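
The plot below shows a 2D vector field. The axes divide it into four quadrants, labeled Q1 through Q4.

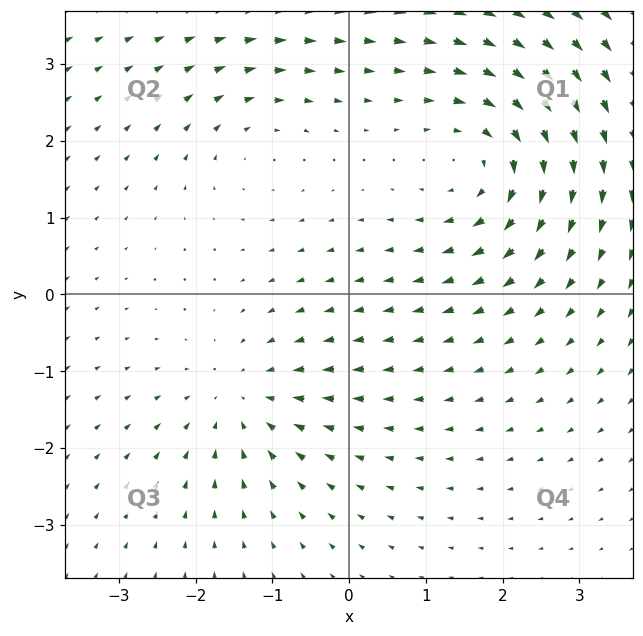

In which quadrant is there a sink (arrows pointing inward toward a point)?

Q3

The sink sits at approximately (-1.4, -1.4), which lies in quadrant Q3. The divergence there is about -3, negative as expected for a sink.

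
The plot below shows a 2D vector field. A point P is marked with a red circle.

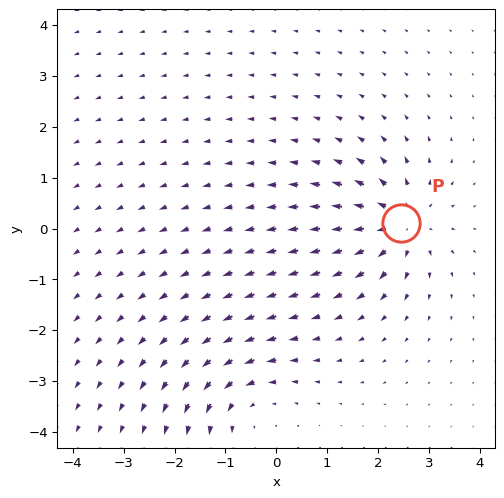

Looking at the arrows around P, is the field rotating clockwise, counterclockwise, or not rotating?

Near P at (2.5, 0.1) the arrows show no circulation. The curl there is ≈0.

not rotating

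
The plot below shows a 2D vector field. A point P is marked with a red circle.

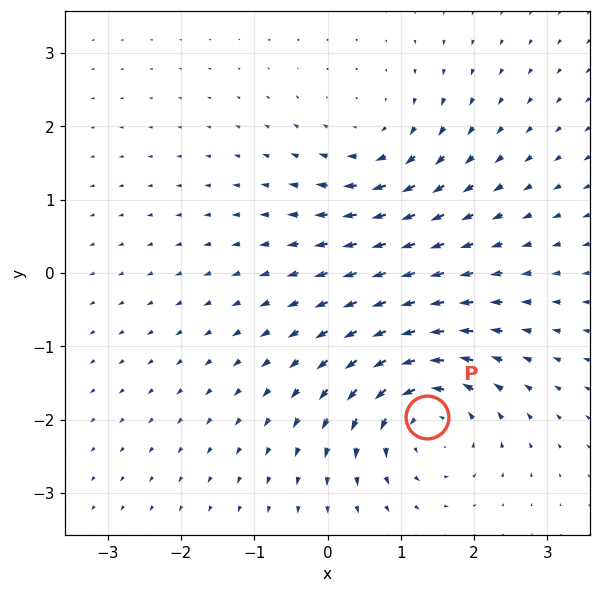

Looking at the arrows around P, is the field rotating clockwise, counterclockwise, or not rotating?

counterclockwise

Near P at (1.4, -2.0) the arrows circulate counterclockwise. The curl (z-component) there is about +6; positive curl means counterclockwise rotation.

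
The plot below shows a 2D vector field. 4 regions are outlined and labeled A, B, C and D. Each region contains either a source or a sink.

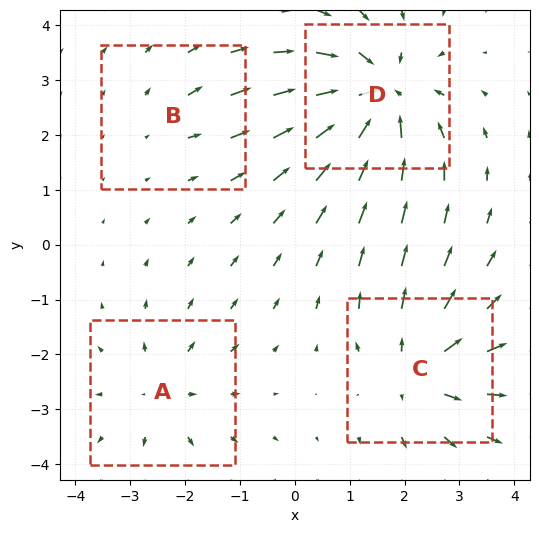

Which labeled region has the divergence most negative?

Divergence at each region's feature centre — A: about +4, B: about +2, C: about +5, D: about -7. Region D is most negative.

D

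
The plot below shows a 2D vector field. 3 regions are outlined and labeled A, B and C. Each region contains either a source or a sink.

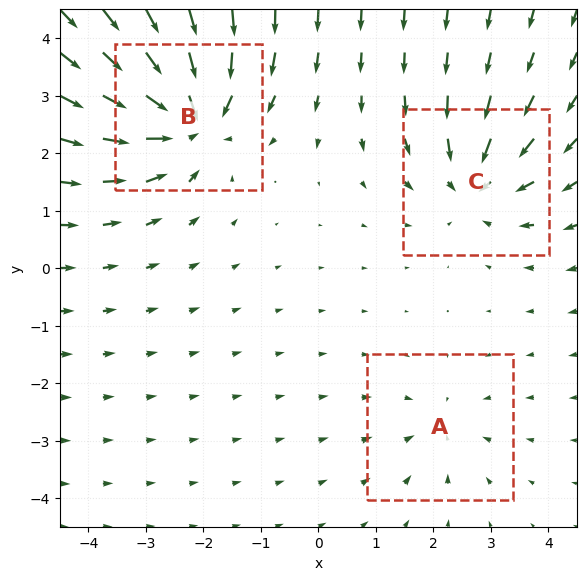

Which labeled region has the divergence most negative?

Divergence at each region's feature centre — A: about -2, B: about -6, C: about -4. Region B is most negative.

B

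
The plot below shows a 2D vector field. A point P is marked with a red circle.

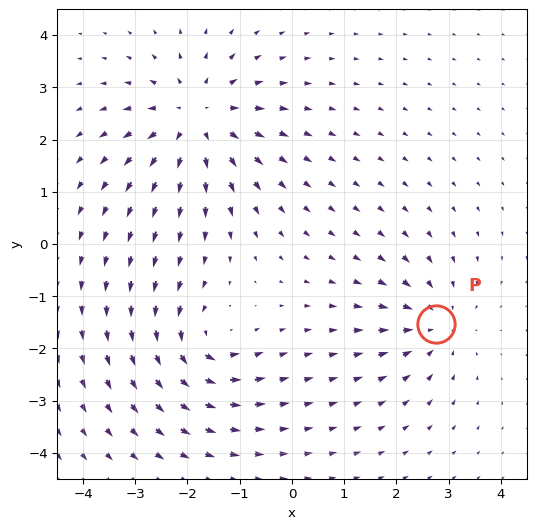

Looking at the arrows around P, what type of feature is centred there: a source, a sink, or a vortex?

sink

At P (2.8, -1.5) the arrows converge inward. Divergence about -3, curl ≈0 — negative divergence with near-zero curl is a sink.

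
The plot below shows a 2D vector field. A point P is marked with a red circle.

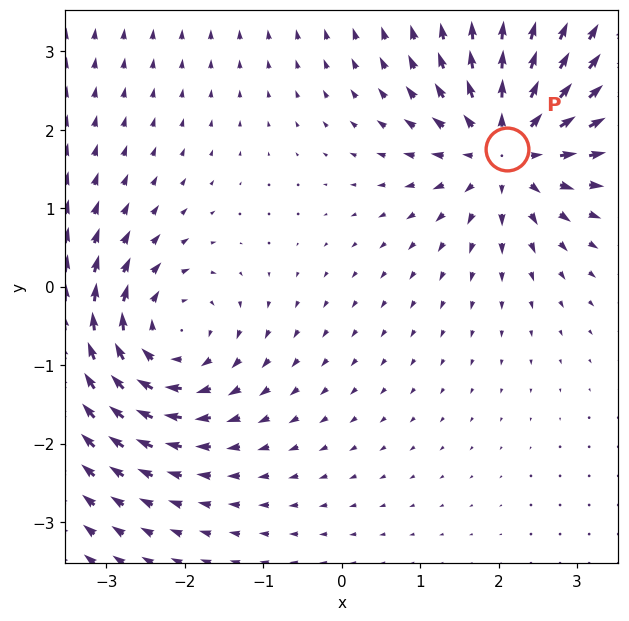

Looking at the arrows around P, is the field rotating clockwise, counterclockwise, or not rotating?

Near P at (2.1, 1.8) the arrows show no circulation. The curl there is ≈0.

not rotating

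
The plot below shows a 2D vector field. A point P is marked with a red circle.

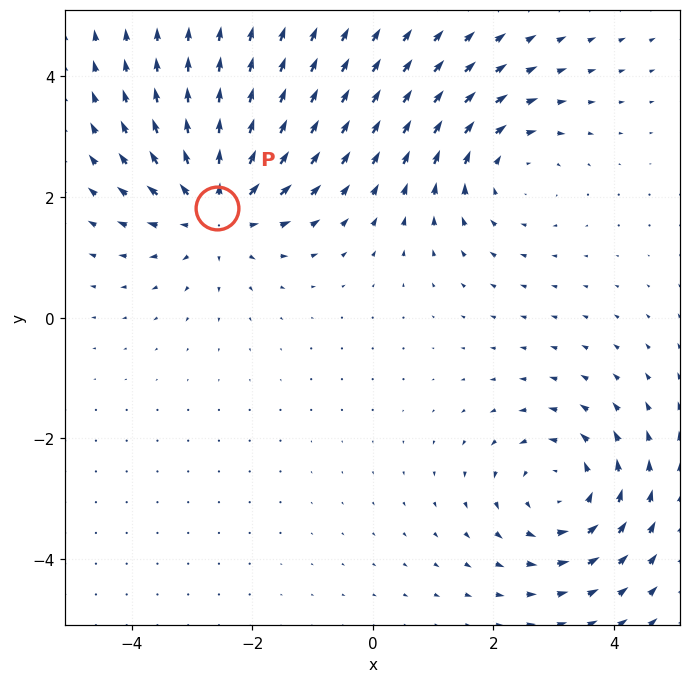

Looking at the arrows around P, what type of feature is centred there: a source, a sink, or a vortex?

source

At P (-2.6, 1.8) the arrows spread outward. Divergence about +4, curl ≈0 — positive divergence with near-zero curl is a source.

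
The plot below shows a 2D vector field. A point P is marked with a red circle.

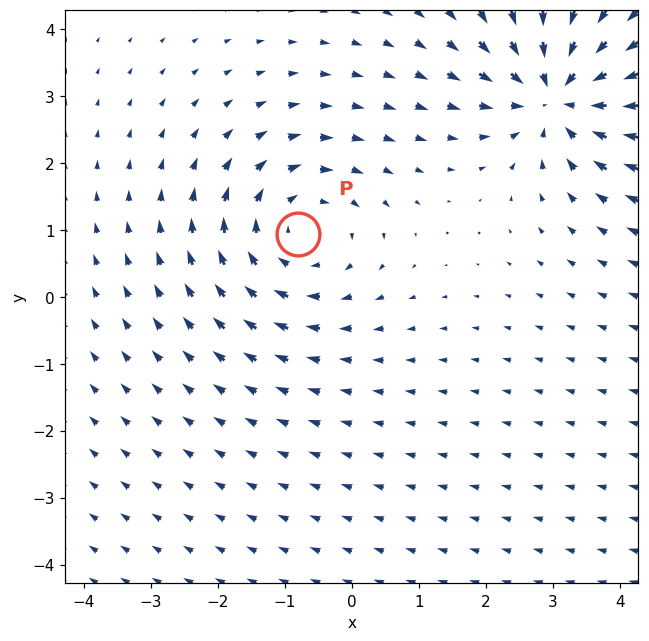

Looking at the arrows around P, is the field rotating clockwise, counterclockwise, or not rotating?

clockwise

Near P at (-0.8, 0.9) the arrows circulate clockwise. The curl (z-component) there is about -3; negative curl means clockwise rotation.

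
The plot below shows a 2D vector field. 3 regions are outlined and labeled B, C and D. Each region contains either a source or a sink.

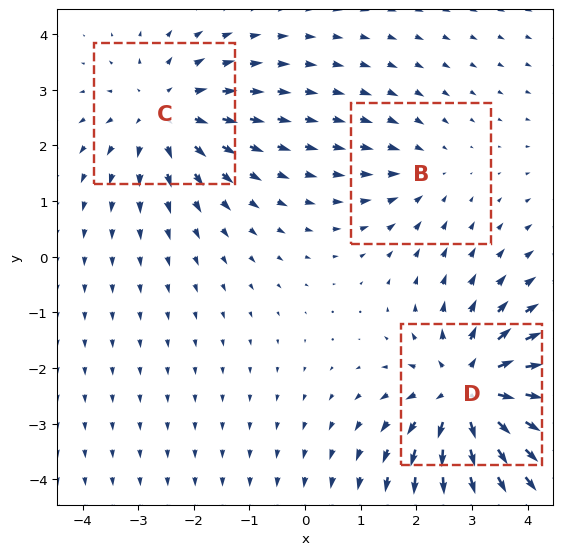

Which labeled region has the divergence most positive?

Divergence at each region's feature centre — B: about -2, C: about +3, D: about +5. Region D is most positive.

D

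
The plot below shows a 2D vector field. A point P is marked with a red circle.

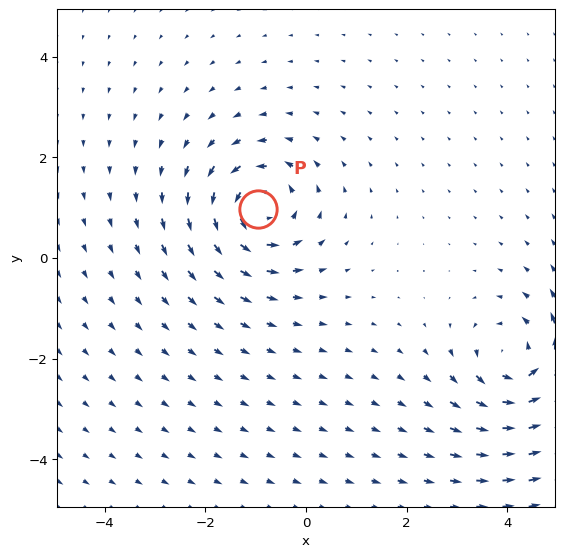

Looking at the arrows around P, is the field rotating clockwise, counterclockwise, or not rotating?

Near P at (-1.0, 1.0) the arrows circulate counterclockwise. The curl (z-component) there is about +4; positive curl means counterclockwise rotation.

counterclockwise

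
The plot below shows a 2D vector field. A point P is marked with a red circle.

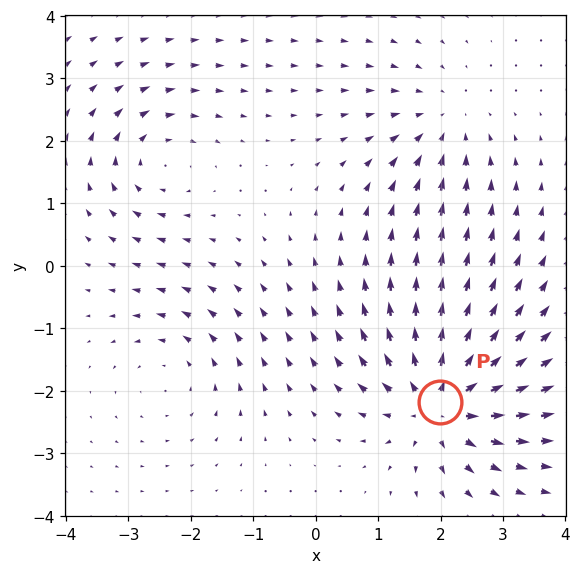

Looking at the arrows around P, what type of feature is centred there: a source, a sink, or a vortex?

source

At P (2.0, -2.2) the arrows spread outward. Divergence about +6, curl ≈0 — positive divergence with near-zero curl is a source.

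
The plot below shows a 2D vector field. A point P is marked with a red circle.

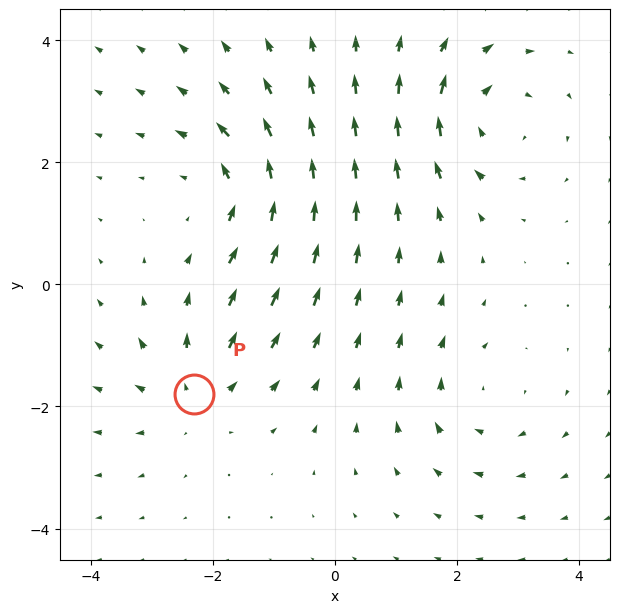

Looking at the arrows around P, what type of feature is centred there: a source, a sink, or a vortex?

source

At P (-2.3, -1.8) the arrows spread outward. Divergence about +4, curl ≈0 — positive divergence with near-zero curl is a source.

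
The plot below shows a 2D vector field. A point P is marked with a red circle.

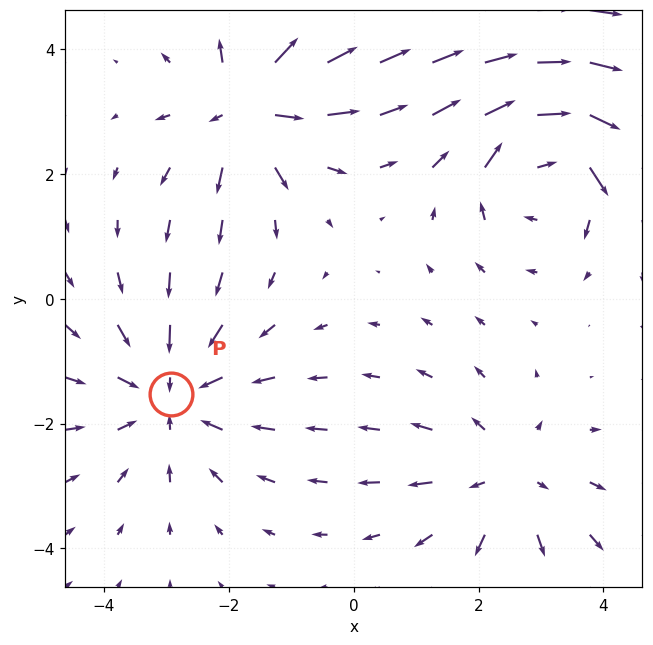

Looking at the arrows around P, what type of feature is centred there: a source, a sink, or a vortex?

At P (-2.9, -1.5) the arrows converge inward. Divergence about -3, curl ≈0 — negative divergence with near-zero curl is a sink.

sink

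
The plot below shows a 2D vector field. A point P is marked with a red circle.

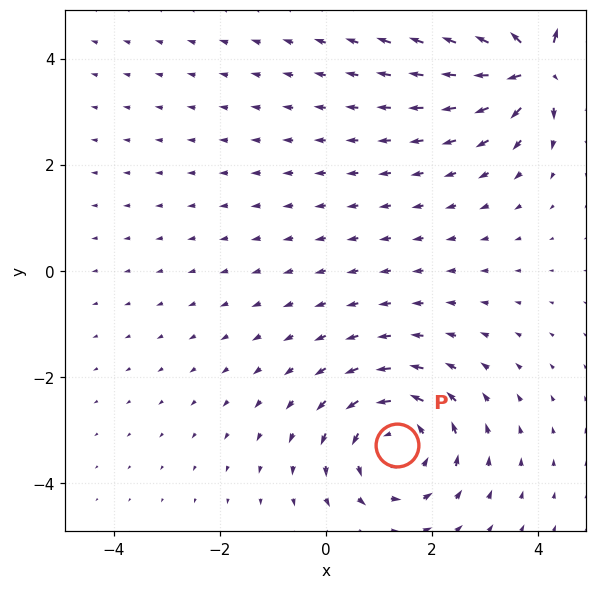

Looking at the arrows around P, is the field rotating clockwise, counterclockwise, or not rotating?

Near P at (1.3, -3.3) the arrows circulate counterclockwise. The curl (z-component) there is about +3; positive curl means counterclockwise rotation.

counterclockwise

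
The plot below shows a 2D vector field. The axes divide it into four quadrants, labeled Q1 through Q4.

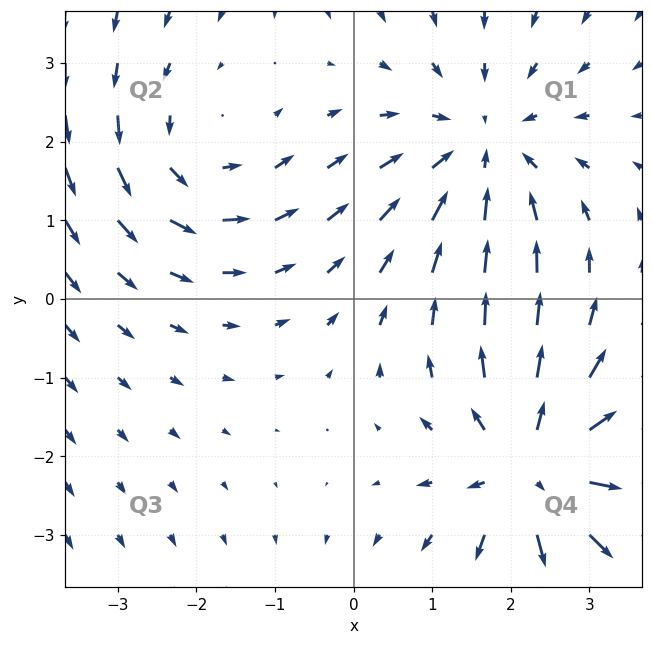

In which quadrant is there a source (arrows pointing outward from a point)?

Q4

The source sits at approximately (2.3, -2.2), which lies in quadrant Q4. The divergence there is about +5, positive as expected for a source.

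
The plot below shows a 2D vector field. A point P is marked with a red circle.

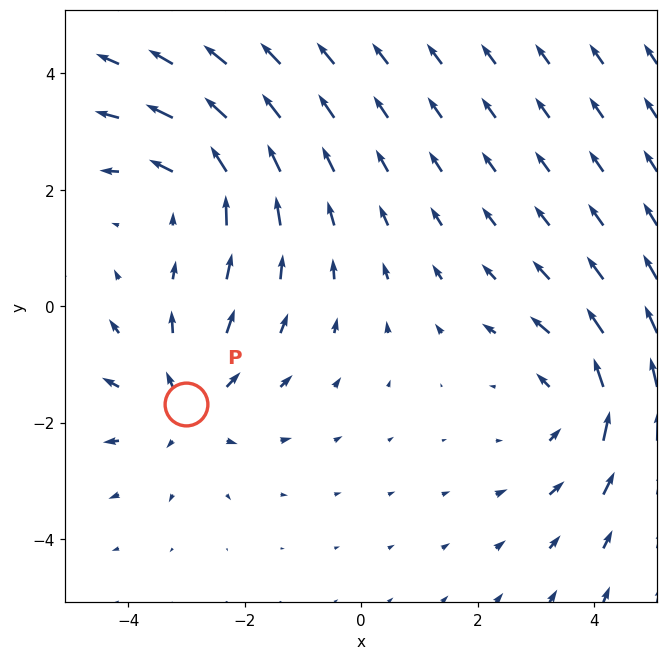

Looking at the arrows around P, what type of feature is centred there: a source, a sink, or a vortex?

source

At P (-3.0, -1.7) the arrows spread outward. Divergence about +2, curl ≈0 — positive divergence with near-zero curl is a source.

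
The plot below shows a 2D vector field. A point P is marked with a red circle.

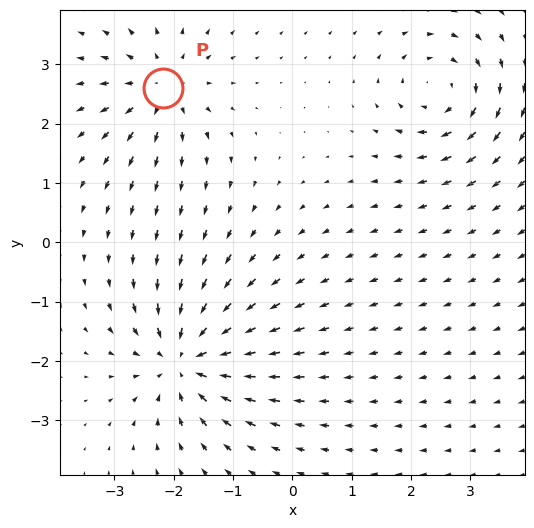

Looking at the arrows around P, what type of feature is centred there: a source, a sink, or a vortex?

At P (-2.2, 2.6) the arrows spread outward. Divergence about +5, curl ≈0 — positive divergence with near-zero curl is a source.

source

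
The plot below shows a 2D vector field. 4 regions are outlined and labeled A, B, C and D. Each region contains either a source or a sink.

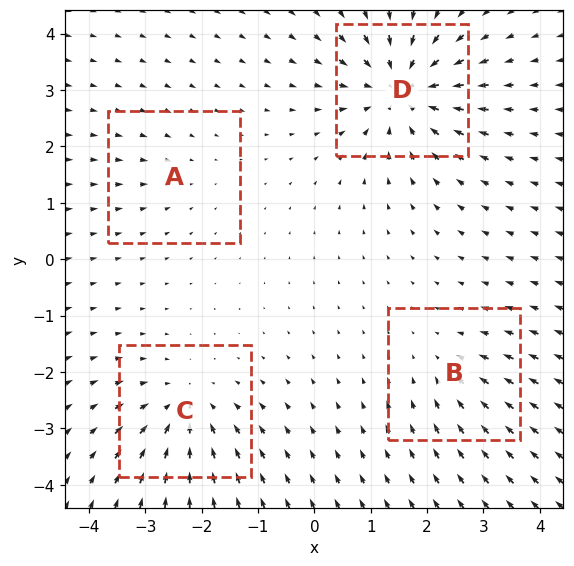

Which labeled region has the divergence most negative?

Divergence at each region's feature centre — A: about -2, B: about -3, C: about -5, D: about -7. Region D is most negative.

D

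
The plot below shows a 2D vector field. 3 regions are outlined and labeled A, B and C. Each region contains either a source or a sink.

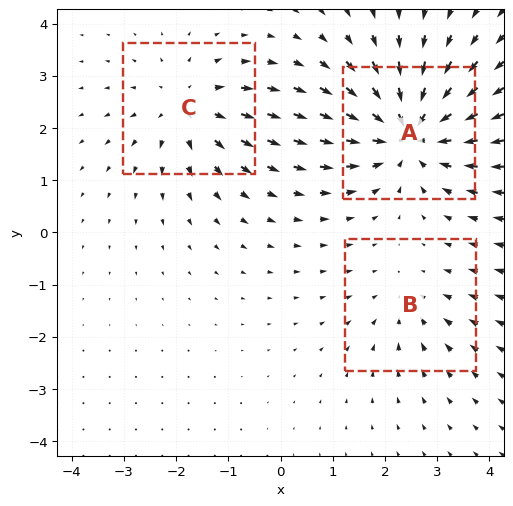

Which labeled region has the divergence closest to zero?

Divergence at each region's feature centre — A: about -5, B: about -2, C: about +3. Region B is closest to zero.

B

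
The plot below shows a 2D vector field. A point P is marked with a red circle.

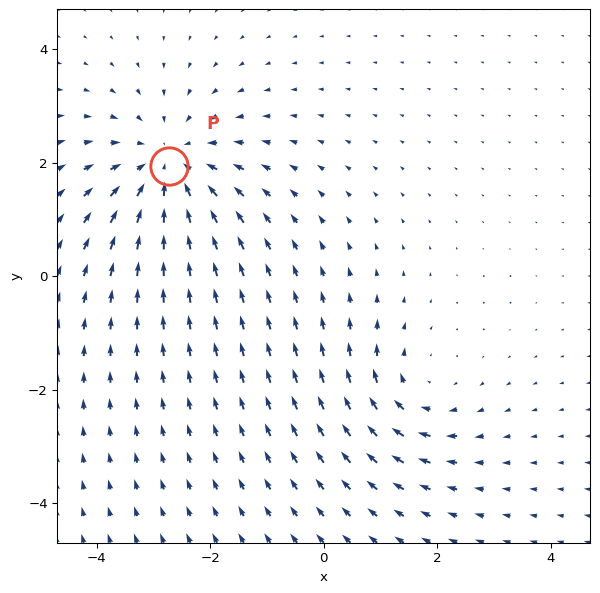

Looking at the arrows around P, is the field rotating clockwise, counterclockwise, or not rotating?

Near P at (-2.7, 1.9) the arrows show no circulation. The curl there is ≈0.

not rotating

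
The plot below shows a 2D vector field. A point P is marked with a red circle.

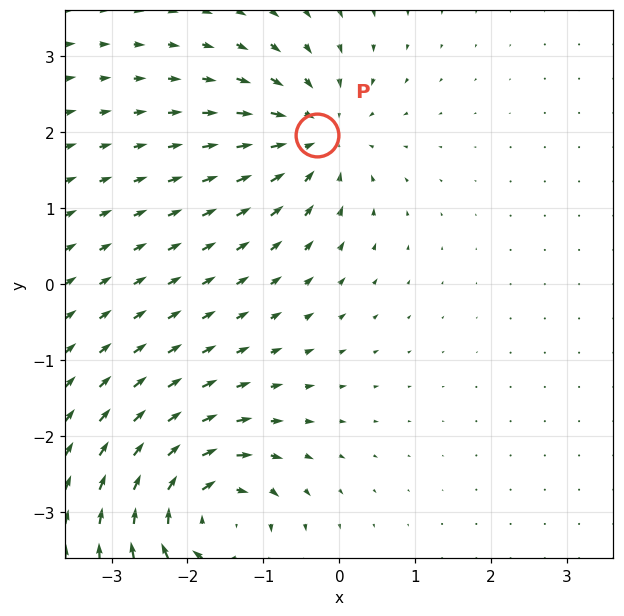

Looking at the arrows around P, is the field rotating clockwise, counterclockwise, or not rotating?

Near P at (-0.3, 2.0) the arrows show no circulation. The curl there is ≈0.

not rotating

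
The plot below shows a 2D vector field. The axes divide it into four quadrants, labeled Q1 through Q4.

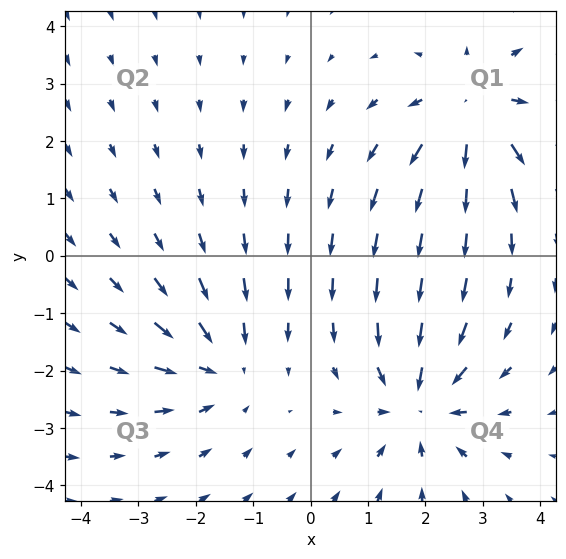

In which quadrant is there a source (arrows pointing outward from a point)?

Q1

The source sits at approximately (2.9, 2.5), which lies in quadrant Q1. The divergence there is about +4, positive as expected for a source.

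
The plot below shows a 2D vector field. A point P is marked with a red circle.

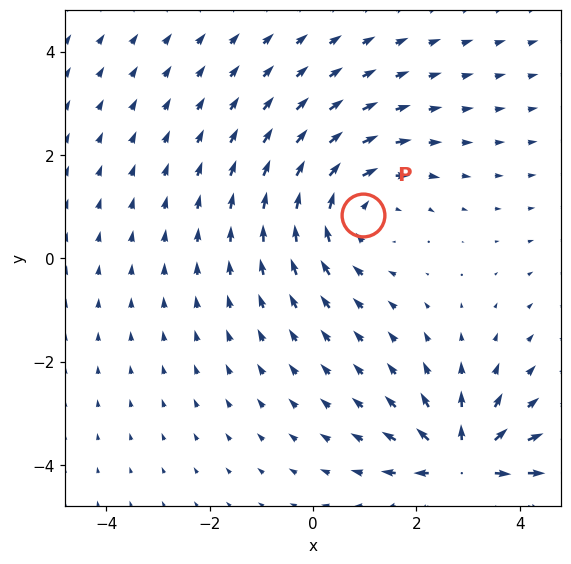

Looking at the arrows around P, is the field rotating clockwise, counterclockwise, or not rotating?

Near P at (1.0, 0.8) the arrows circulate clockwise. The curl (z-component) there is about -3; negative curl means clockwise rotation.

clockwise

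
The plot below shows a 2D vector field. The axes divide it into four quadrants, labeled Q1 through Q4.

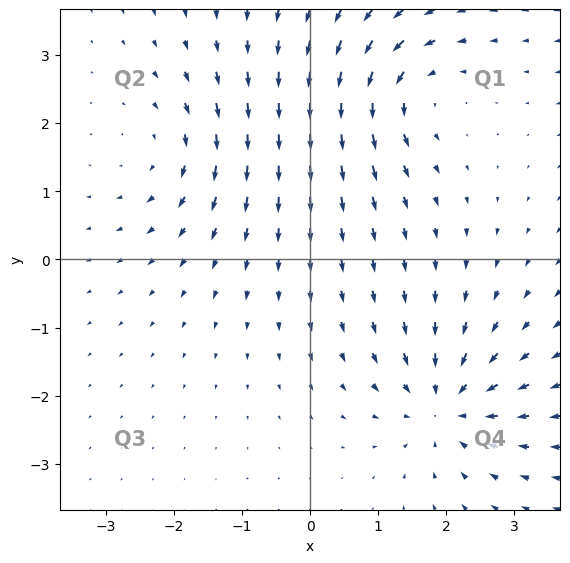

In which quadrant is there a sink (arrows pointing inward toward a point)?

The sink sits at approximately (2.0, -2.1), which lies in quadrant Q4. The divergence there is about -6, negative as expected for a sink.

Q4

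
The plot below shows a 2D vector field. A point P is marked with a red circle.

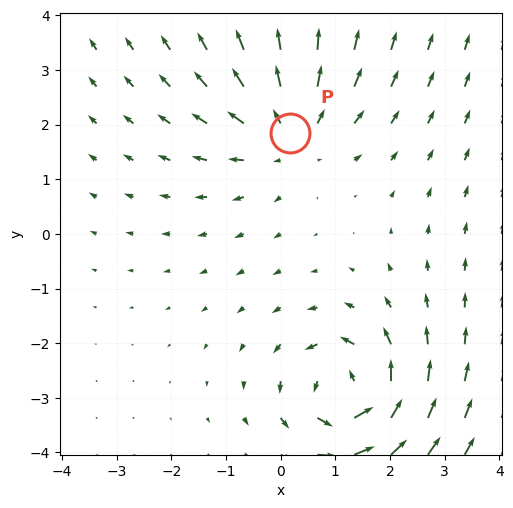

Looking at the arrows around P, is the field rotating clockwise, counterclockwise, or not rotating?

Near P at (0.2, 1.8) the arrows show no circulation. The curl there is ≈0.

not rotating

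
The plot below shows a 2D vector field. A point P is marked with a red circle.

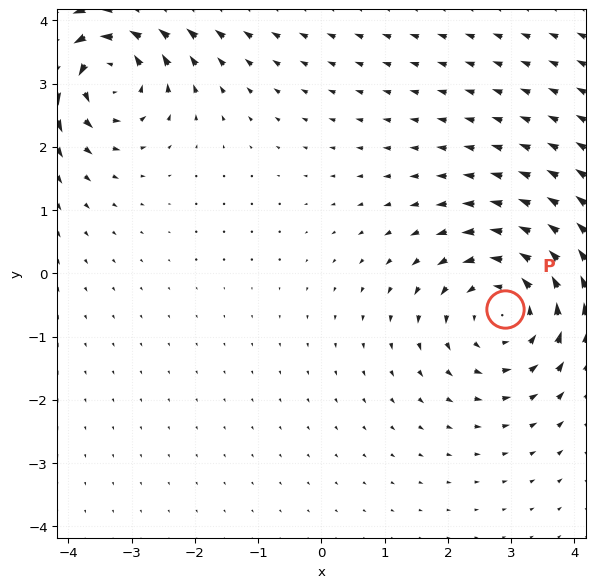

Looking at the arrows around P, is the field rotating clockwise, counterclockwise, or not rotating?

counterclockwise

Near P at (2.9, -0.6) the arrows circulate counterclockwise. The curl (z-component) there is about +3; positive curl means counterclockwise rotation.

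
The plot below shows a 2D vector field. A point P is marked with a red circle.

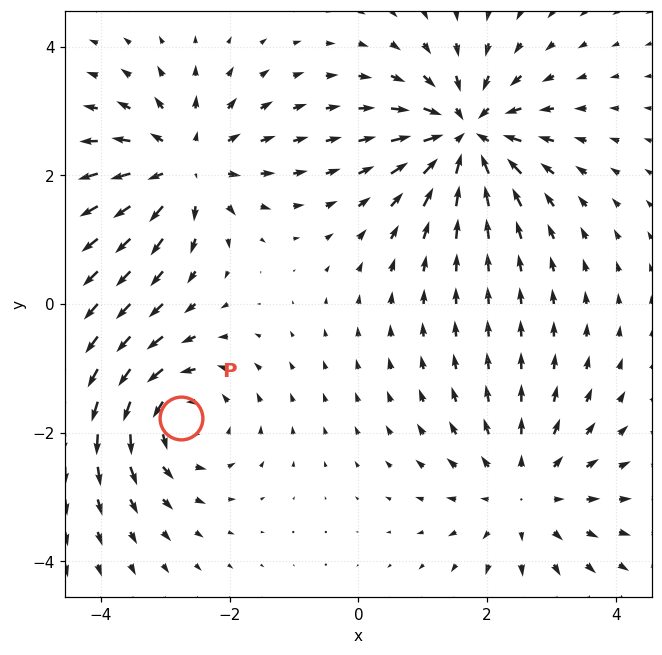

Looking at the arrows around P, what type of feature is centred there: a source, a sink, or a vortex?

At P (-2.8, -1.8) the arrows circulate counterclockwise. Divergence ≈0, curl about +4 — near-zero divergence with nonzero curl is a vortex.

vortex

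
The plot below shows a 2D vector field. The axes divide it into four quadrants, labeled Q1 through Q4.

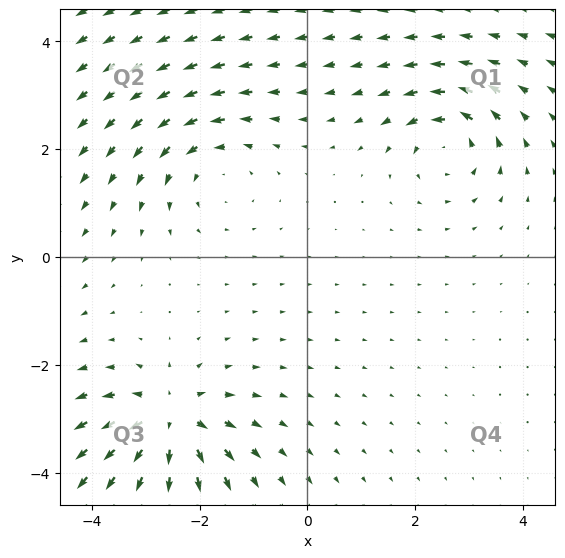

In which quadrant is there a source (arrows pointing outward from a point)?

Q3

The source sits at approximately (-2.6, -3.0), which lies in quadrant Q3. The divergence there is about +5, positive as expected for a source.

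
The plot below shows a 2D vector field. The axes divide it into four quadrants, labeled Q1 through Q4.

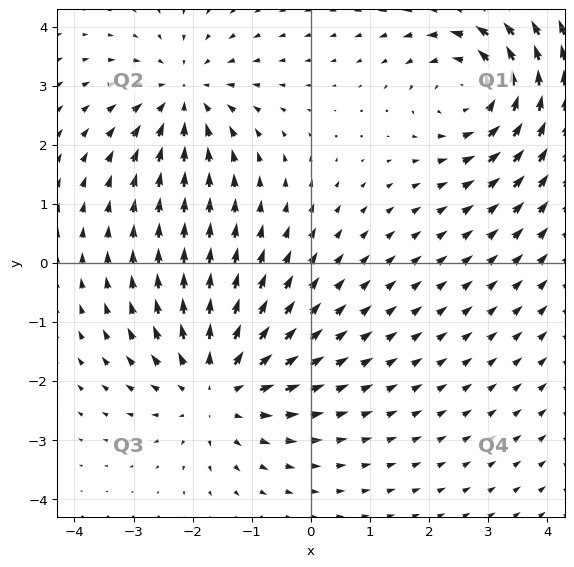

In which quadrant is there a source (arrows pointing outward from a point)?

Q3

The source sits at approximately (-1.6, -2.1), which lies in quadrant Q3. The divergence there is about +4, positive as expected for a source.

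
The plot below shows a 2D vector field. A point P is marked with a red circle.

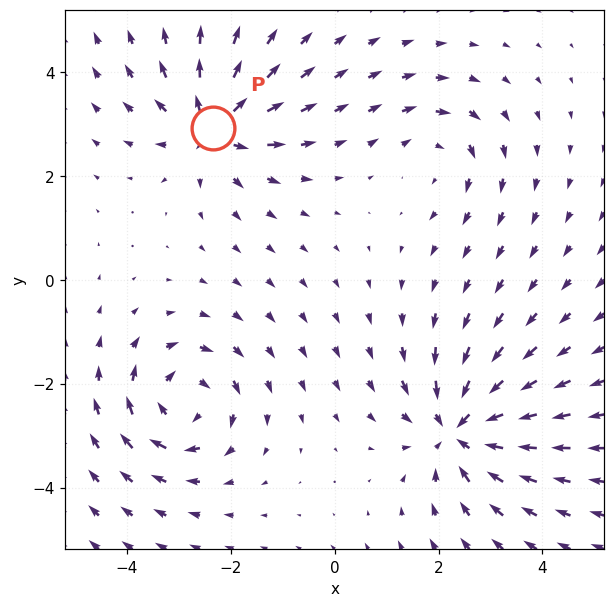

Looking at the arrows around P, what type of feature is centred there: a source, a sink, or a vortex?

At P (-2.3, 2.9) the arrows spread outward. Divergence about +5, curl ≈0 — positive divergence with near-zero curl is a source.

source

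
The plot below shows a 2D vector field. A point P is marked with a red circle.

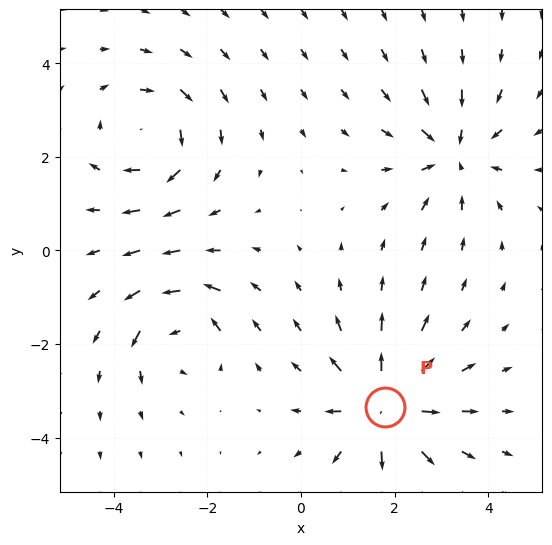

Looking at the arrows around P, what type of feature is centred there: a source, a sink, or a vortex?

At P (1.8, -3.3) the arrows spread outward. Divergence about +7, curl ≈0 — positive divergence with near-zero curl is a source.

source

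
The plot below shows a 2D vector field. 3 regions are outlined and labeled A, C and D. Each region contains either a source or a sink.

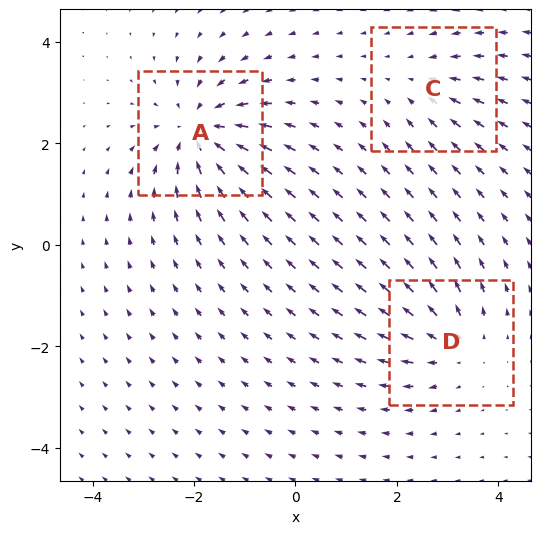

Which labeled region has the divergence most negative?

Divergence at each region's feature centre — A: about -5, C: about -2, D: about +3. Region A is most negative.

A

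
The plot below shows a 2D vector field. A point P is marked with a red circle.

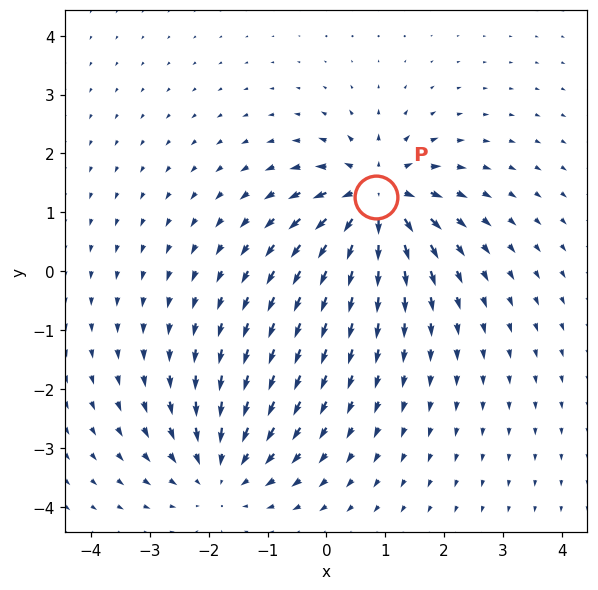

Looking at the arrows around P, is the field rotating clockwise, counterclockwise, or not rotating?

not rotating

Near P at (0.9, 1.3) the arrows show no circulation. The curl there is ≈0.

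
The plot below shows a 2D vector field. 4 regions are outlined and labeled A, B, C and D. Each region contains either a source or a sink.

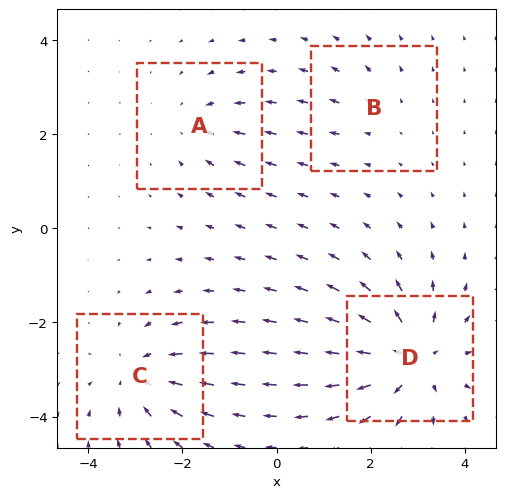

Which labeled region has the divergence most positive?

D

Divergence at each region's feature centre — A: about -3, B: about +2, C: about -5, D: about +7. Region D is most positive.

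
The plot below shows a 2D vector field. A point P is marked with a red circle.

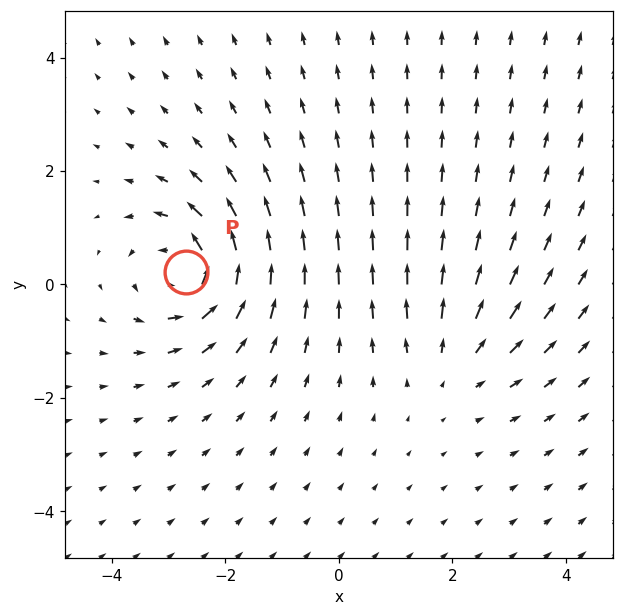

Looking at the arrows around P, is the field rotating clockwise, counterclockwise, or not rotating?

counterclockwise

Near P at (-2.7, 0.2) the arrows circulate counterclockwise. The curl (z-component) there is about +5; positive curl means counterclockwise rotation.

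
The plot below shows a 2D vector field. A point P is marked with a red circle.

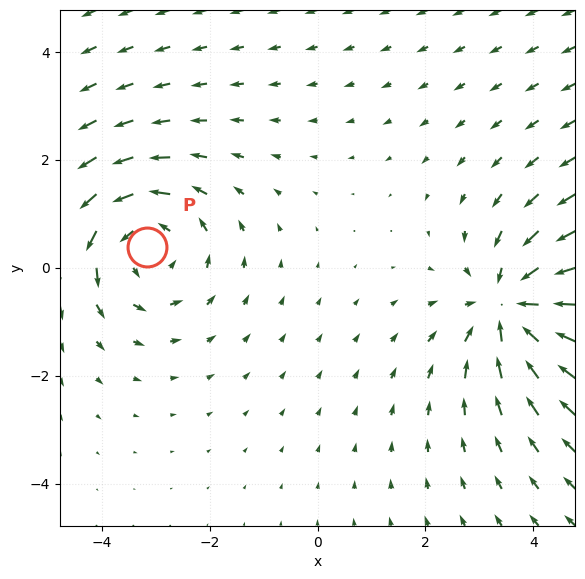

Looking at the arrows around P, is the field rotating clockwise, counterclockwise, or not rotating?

Near P at (-3.2, 0.4) the arrows circulate counterclockwise. The curl (z-component) there is about +3; positive curl means counterclockwise rotation.

counterclockwise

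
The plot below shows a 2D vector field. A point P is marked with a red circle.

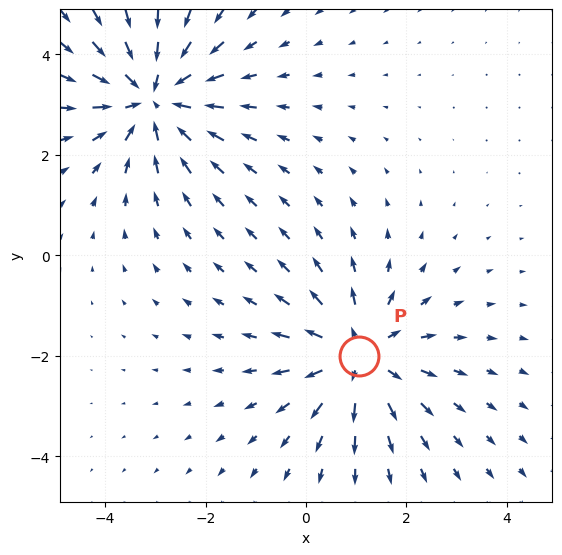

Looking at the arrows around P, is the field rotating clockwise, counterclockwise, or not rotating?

Near P at (1.0, -2.0) the arrows show no circulation. The curl there is ≈0.

not rotating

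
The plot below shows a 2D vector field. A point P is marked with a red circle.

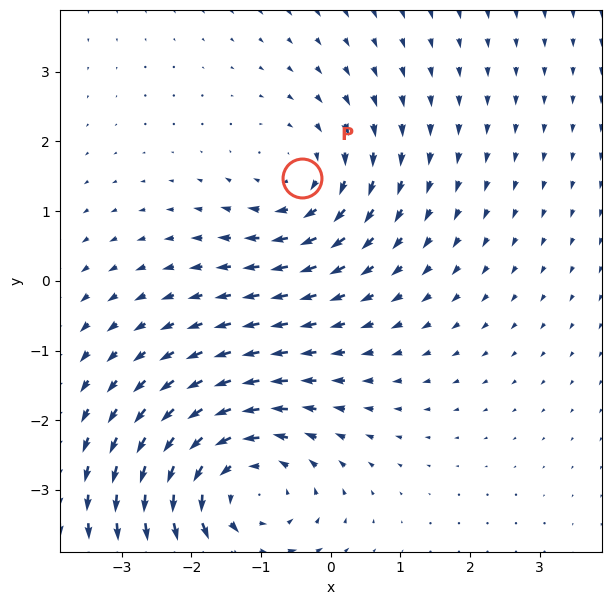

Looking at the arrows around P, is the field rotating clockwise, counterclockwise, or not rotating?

clockwise

Near P at (-0.4, 1.5) the arrows circulate clockwise. The curl (z-component) there is about -3; negative curl means clockwise rotation.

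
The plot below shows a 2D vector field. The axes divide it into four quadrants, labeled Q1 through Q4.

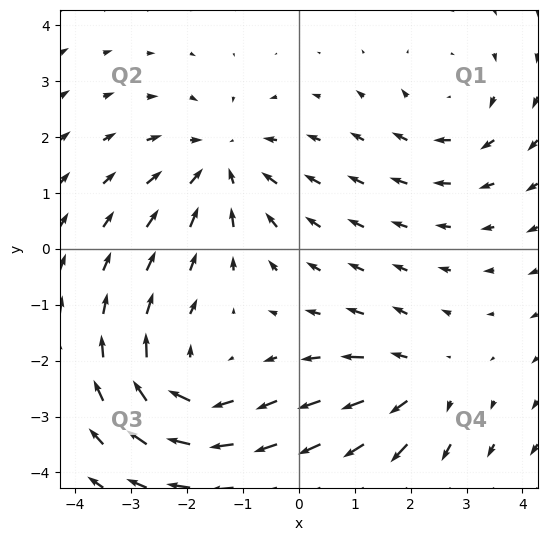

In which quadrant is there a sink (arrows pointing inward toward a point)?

Q2

The sink sits at approximately (-1.4, 1.5), which lies in quadrant Q2. The divergence there is about -4, negative as expected for a sink.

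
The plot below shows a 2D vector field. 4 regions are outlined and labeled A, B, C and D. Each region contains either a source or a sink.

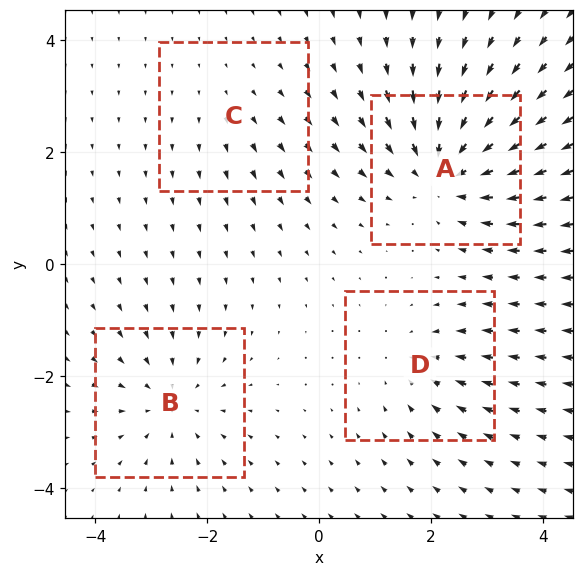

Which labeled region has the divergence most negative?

Divergence at each region's feature centre — A: about -6, B: about -4, C: about +2, D: about -3. Region A is most negative.

A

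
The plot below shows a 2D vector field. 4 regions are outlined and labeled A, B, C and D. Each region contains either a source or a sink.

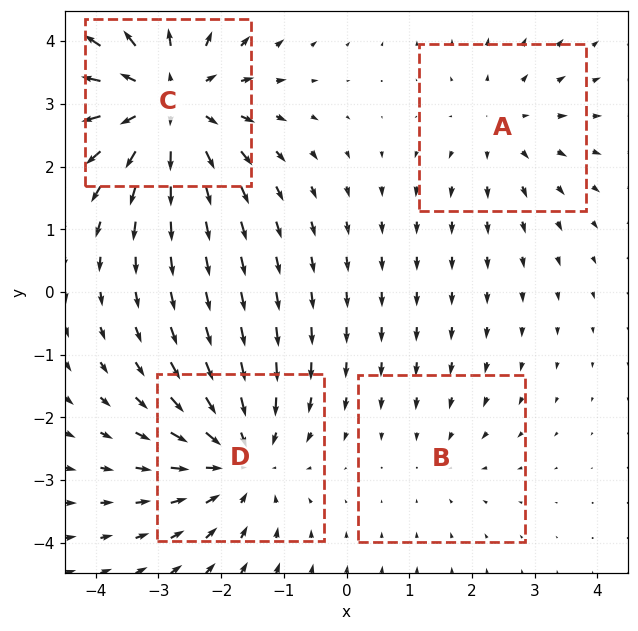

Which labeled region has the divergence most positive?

Divergence at each region's feature centre — A: about +3, B: about -2, C: about +6, D: about -4. Region C is most positive.

C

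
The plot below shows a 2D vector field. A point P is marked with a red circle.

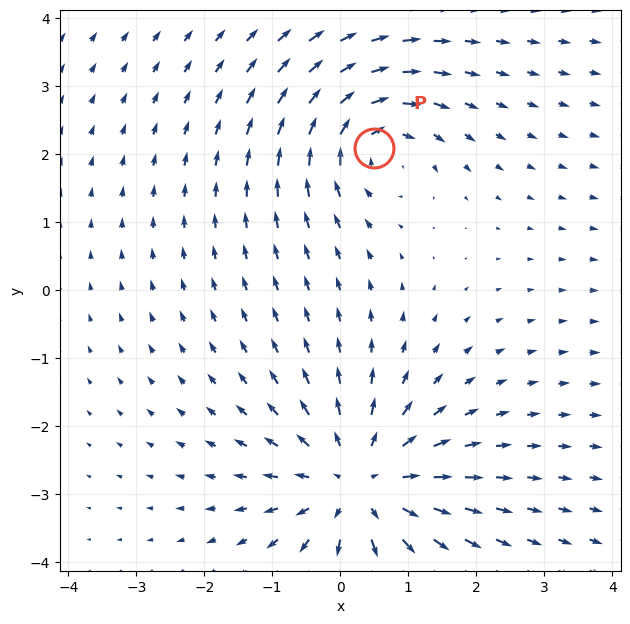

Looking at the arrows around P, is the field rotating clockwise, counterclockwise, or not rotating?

clockwise

Near P at (0.5, 2.1) the arrows circulate clockwise. The curl (z-component) there is about -4; negative curl means clockwise rotation.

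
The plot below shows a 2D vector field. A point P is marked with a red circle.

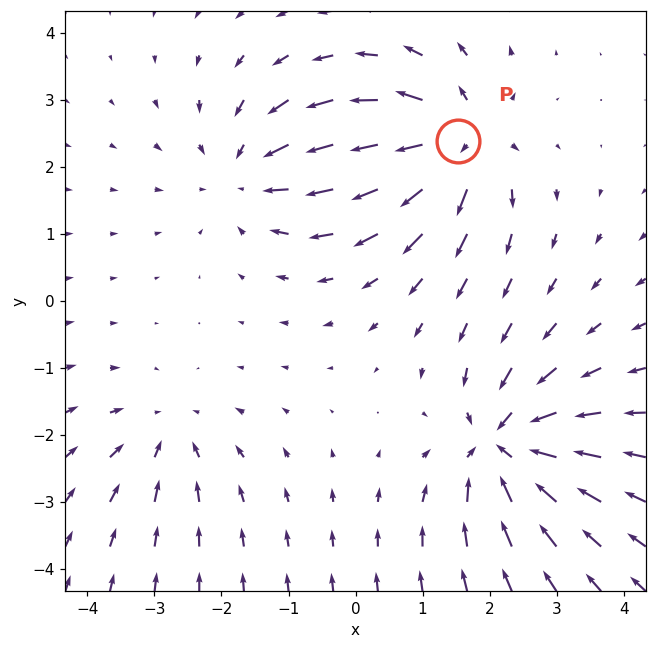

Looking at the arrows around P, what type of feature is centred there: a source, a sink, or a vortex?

At P (1.5, 2.4) the arrows spread outward. Divergence about +6, curl ≈0 — positive divergence with near-zero curl is a source.

source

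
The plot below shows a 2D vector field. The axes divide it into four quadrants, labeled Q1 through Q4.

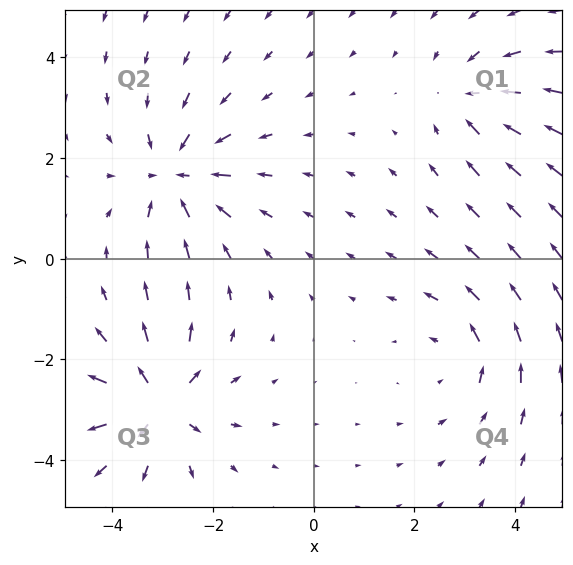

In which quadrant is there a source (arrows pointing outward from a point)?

The source sits at approximately (-3.1, -2.9), which lies in quadrant Q3. The divergence there is about +6, positive as expected for a source.

Q3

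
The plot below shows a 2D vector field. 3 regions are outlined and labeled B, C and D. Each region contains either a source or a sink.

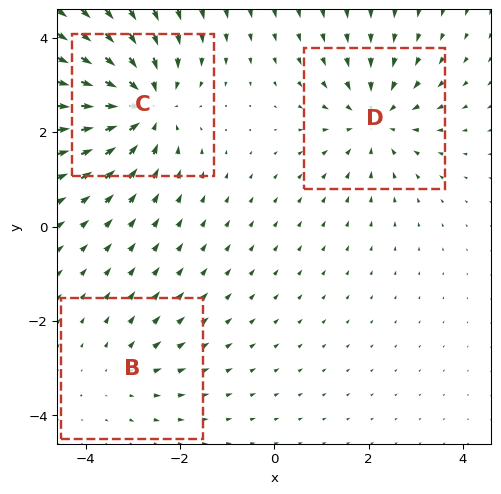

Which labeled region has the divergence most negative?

C

Divergence at each region's feature centre — B: about +2, C: about -4, D: about -3. Region C is most negative.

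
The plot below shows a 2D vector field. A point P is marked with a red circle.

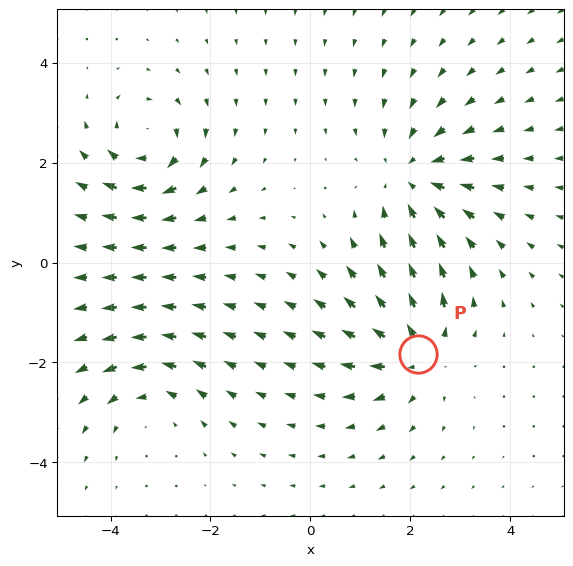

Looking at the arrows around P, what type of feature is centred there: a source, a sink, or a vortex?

source

At P (2.1, -1.8) the arrows spread outward. Divergence about +5, curl ≈0 — positive divergence with near-zero curl is a source.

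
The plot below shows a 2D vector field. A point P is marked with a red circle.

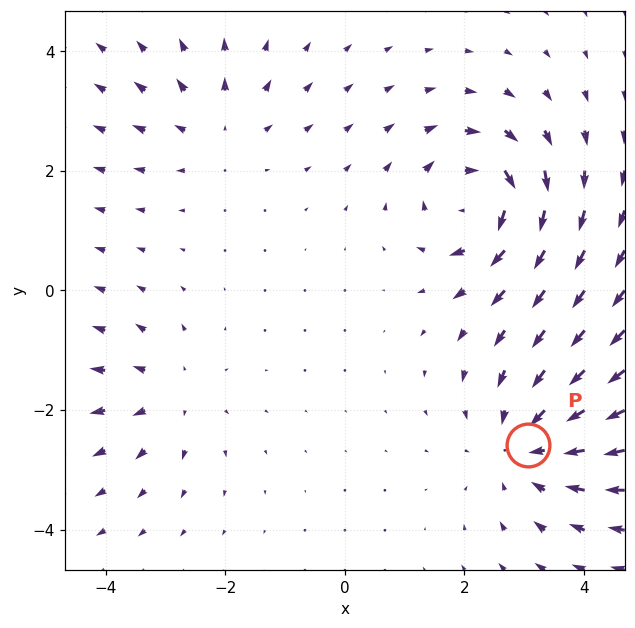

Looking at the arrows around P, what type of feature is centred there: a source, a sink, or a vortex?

sink

At P (3.1, -2.6) the arrows converge inward. Divergence about -4, curl ≈0 — negative divergence with near-zero curl is a sink.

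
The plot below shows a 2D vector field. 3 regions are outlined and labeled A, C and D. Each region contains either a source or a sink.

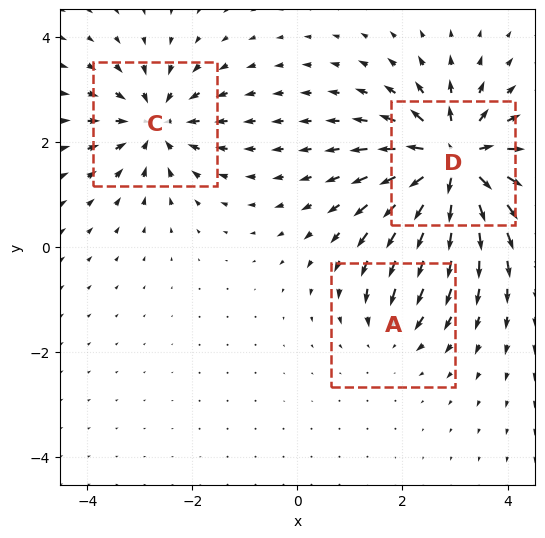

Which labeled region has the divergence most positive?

Divergence at each region's feature centre — A: about -2, C: about -4, D: about +6. Region D is most positive.

D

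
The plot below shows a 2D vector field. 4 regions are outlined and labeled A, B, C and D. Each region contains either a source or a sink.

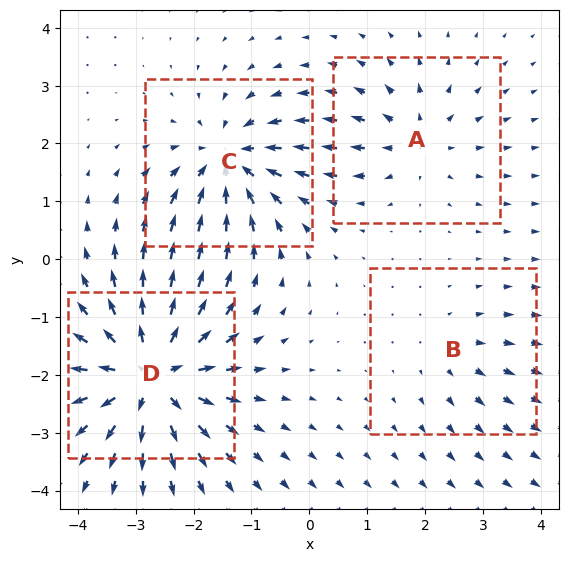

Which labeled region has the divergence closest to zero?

B

Divergence at each region's feature centre — A: about +4, B: about +2, C: about -6, D: about +8. Region B is closest to zero.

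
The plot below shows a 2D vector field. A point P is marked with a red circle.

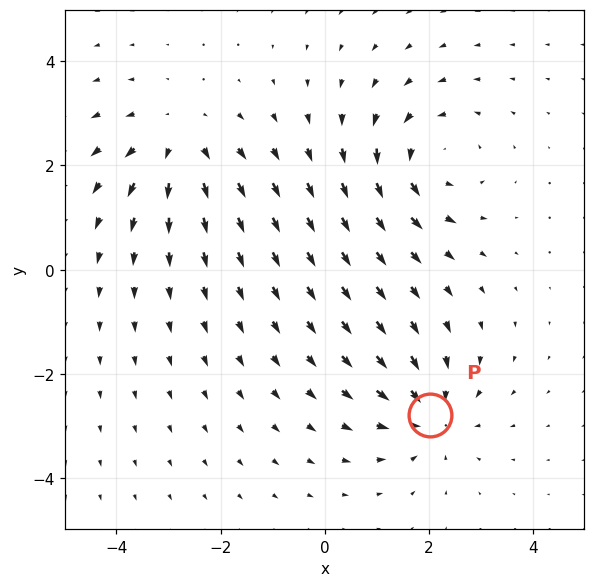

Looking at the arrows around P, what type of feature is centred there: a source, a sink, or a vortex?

At P (2.0, -2.8) the arrows converge inward. Divergence about -5, curl ≈0 — negative divergence with near-zero curl is a sink.

sink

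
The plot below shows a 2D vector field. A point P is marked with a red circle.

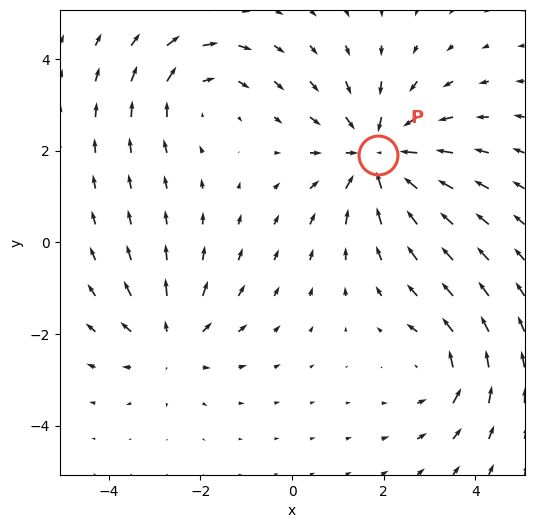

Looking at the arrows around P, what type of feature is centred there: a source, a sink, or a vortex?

At P (1.9, 1.9) the arrows converge inward. Divergence about -4, curl ≈0 — negative divergence with near-zero curl is a sink.

sink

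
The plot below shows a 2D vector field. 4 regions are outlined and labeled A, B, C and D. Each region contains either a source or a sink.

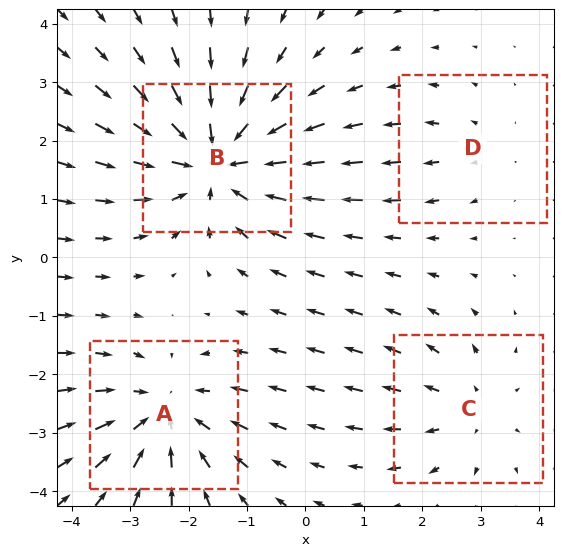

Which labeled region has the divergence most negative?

B

Divergence at each region's feature centre — A: about -4, B: about -6, C: about +3, D: about +2. Region B is most negative.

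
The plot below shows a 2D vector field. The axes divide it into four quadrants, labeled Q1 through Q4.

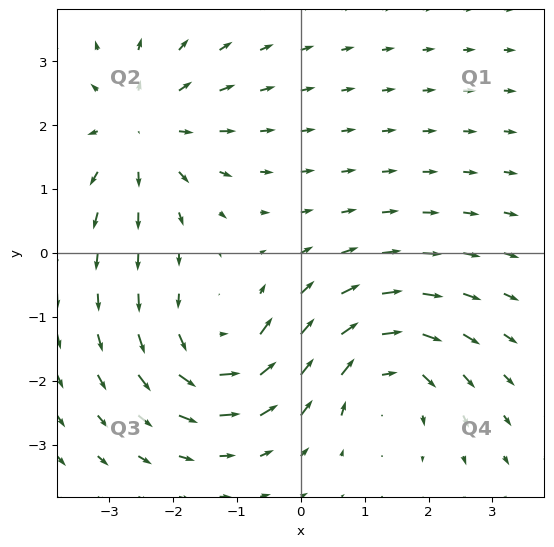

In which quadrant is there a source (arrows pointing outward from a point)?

The source sits at approximately (-2.5, 1.9), which lies in quadrant Q2. The divergence there is about +3, positive as expected for a source.

Q2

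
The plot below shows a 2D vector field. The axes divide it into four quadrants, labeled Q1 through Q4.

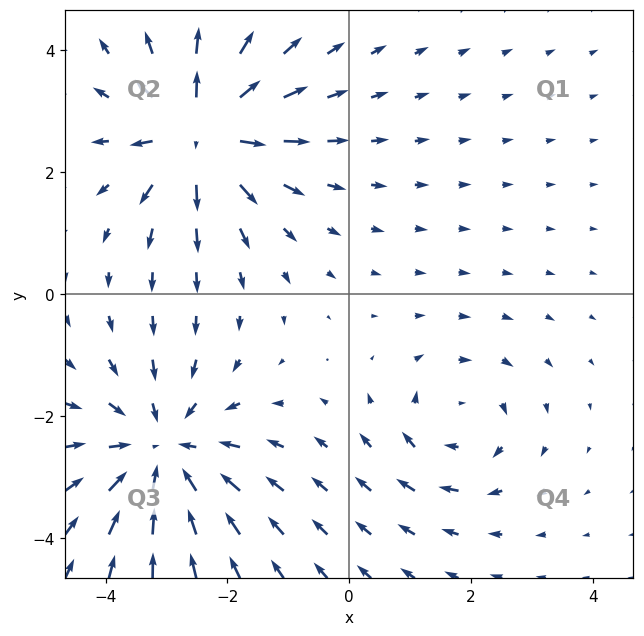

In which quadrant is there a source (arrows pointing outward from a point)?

Q2

The source sits at approximately (-2.4, 2.7), which lies in quadrant Q2. The divergence there is about +6, positive as expected for a source.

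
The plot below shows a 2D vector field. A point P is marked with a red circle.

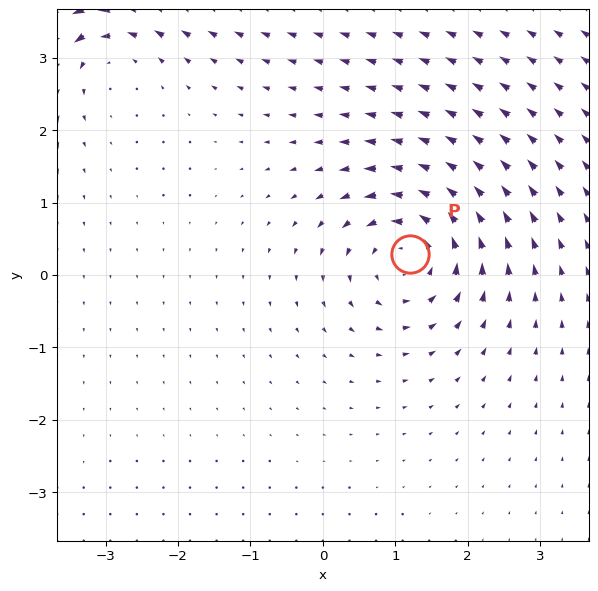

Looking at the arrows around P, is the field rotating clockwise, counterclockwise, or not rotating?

counterclockwise

Near P at (1.2, 0.3) the arrows circulate counterclockwise. The curl (z-component) there is about +6; positive curl means counterclockwise rotation.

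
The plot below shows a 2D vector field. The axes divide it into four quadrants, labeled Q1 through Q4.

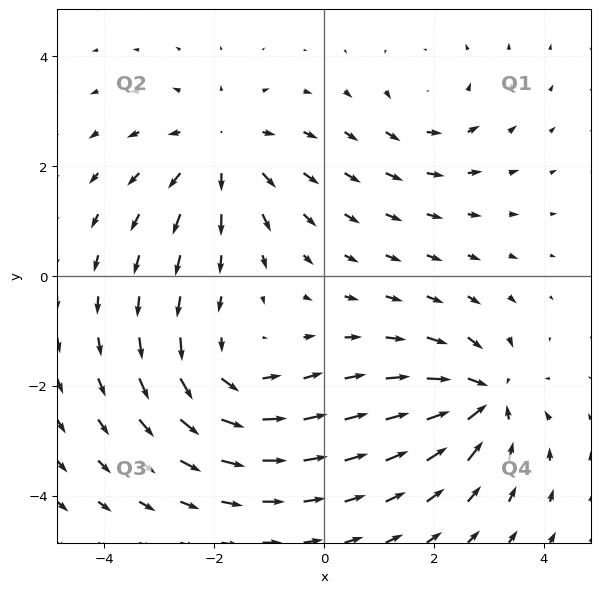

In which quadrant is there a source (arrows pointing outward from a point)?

The source sits at approximately (-1.9, 2.3), which lies in quadrant Q2. The divergence there is about +4, positive as expected for a source.

Q2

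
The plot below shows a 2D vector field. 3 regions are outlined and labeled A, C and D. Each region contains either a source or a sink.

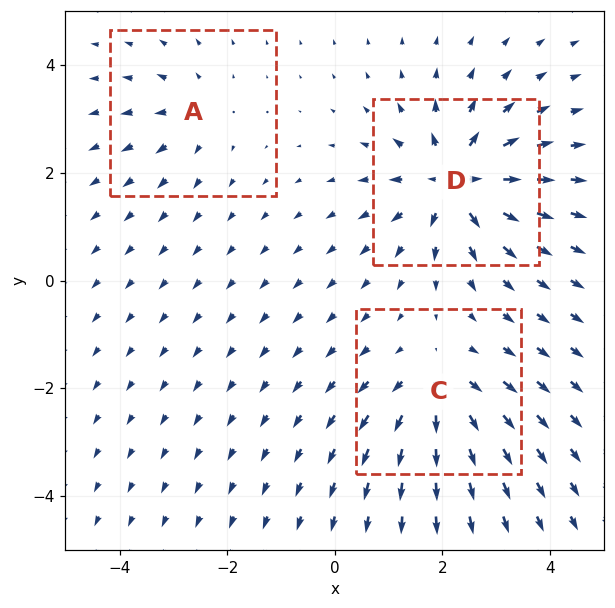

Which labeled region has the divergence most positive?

D

Divergence at each region's feature centre — A: about +2, C: about +4, D: about +6. Region D is most positive.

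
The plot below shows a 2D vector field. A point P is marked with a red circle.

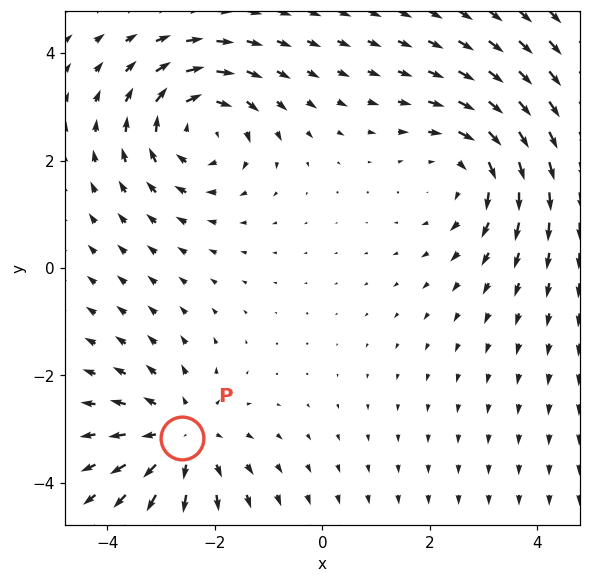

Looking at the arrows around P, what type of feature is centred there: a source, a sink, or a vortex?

At P (-2.6, -3.2) the arrows spread outward. Divergence about +4, curl ≈0 — positive divergence with near-zero curl is a source.

source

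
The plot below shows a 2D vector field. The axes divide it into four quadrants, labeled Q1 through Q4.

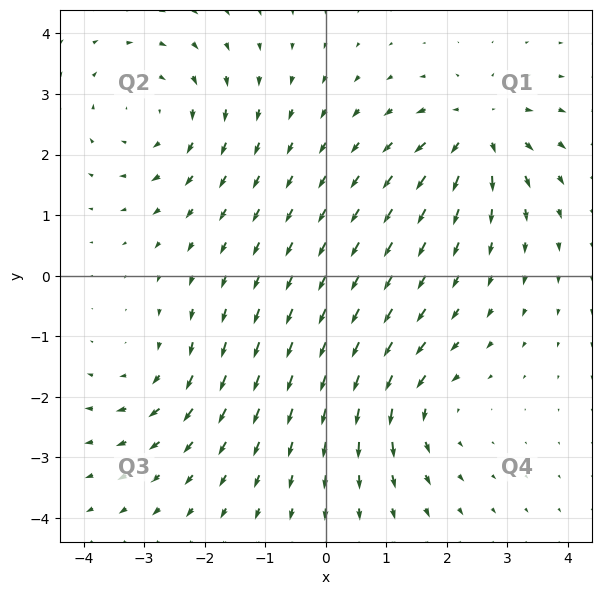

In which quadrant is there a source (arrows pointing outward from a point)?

The source sits at approximately (2.5, 2.4), which lies in quadrant Q1. The divergence there is about +5, positive as expected for a source.

Q1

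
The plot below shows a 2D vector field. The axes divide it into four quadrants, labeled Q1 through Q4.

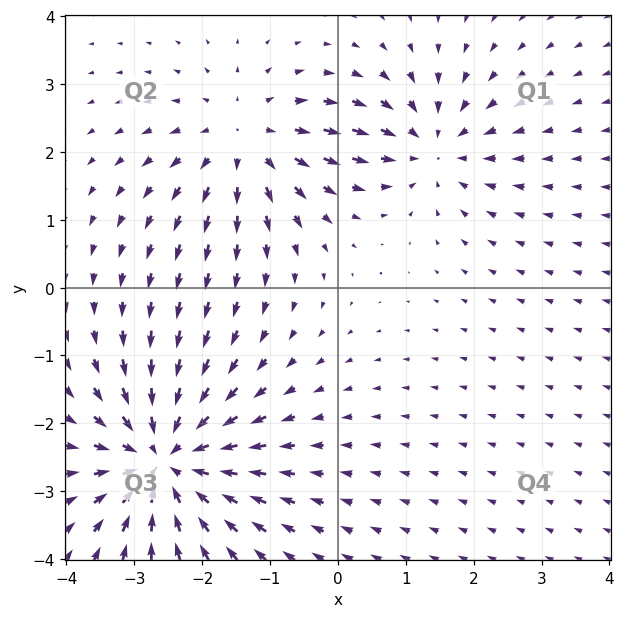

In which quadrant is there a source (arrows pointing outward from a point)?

Q2

The source sits at approximately (-1.4, 2.2), which lies in quadrant Q2. The divergence there is about +3, positive as expected for a source.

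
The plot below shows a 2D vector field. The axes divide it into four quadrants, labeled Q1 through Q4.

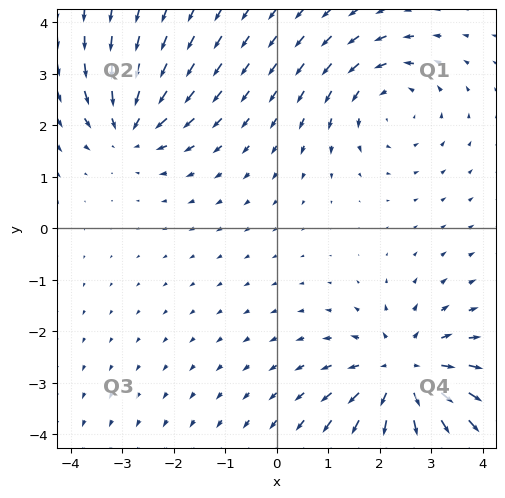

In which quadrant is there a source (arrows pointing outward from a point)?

The source sits at approximately (2.5, -2.9), which lies in quadrant Q4. The divergence there is about +4, positive as expected for a source.

Q4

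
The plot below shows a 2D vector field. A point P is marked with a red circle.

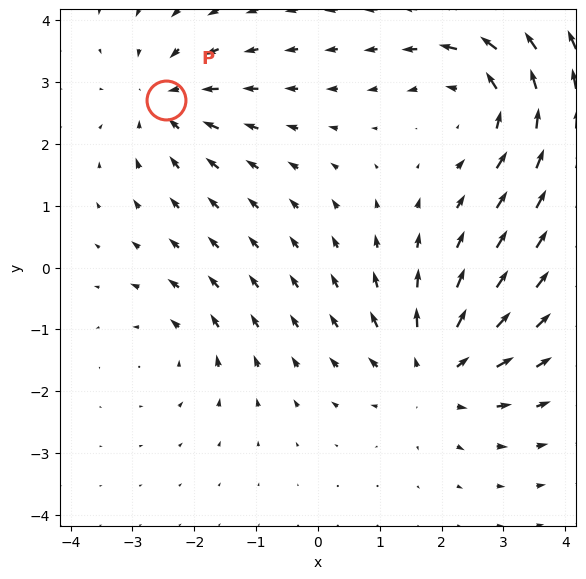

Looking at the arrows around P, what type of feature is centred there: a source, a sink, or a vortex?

sink

At P (-2.5, 2.7) the arrows converge inward. Divergence about -4, curl ≈0 — negative divergence with near-zero curl is a sink.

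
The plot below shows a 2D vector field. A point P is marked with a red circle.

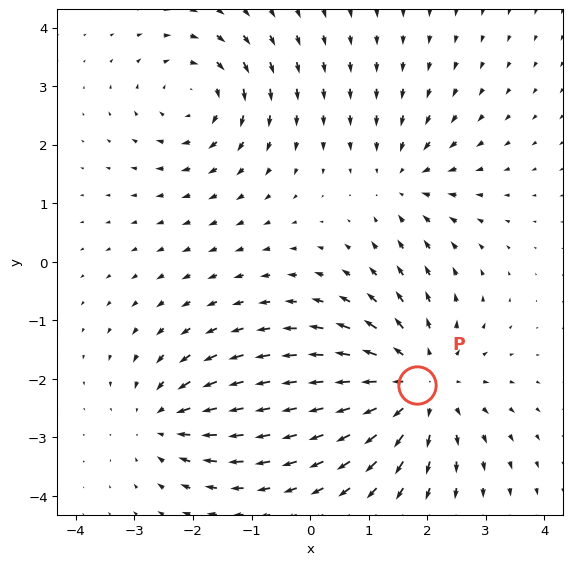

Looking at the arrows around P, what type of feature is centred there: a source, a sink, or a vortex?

At P (1.8, -2.1) the arrows spread outward. Divergence about +4, curl ≈0 — positive divergence with near-zero curl is a source.

source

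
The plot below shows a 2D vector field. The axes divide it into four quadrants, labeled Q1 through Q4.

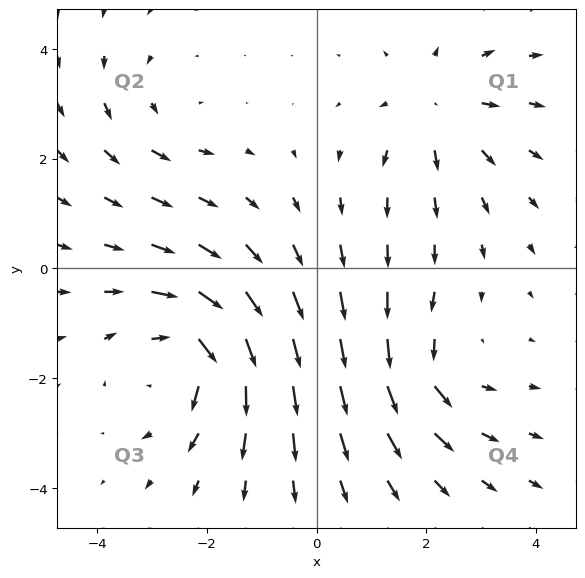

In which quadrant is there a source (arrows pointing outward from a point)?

The source sits at approximately (2.2, 2.9), which lies in quadrant Q1. The divergence there is about +3, positive as expected for a source.

Q1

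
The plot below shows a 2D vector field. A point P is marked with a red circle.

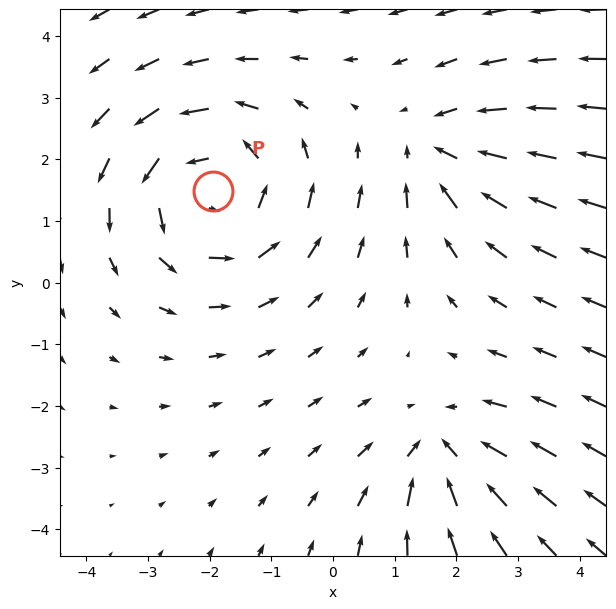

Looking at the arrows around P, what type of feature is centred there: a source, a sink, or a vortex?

At P (-1.9, 1.5) the arrows circulate counterclockwise. Divergence ≈0, curl about +4 — near-zero divergence with nonzero curl is a vortex.

vortex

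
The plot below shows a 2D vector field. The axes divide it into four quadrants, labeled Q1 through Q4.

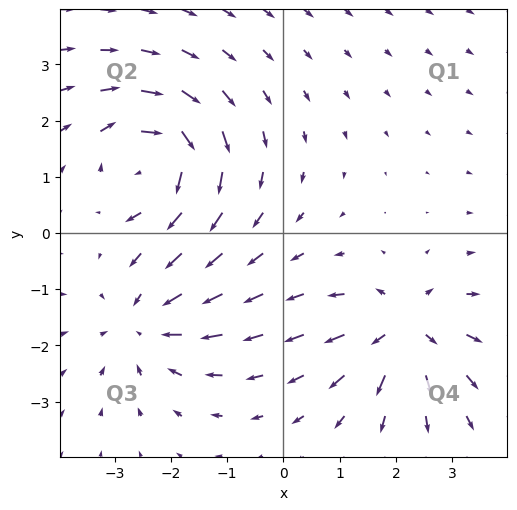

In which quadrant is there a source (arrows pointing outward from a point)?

Q4

The source sits at approximately (2.2, -1.7), which lies in quadrant Q4. The divergence there is about +6, positive as expected for a source.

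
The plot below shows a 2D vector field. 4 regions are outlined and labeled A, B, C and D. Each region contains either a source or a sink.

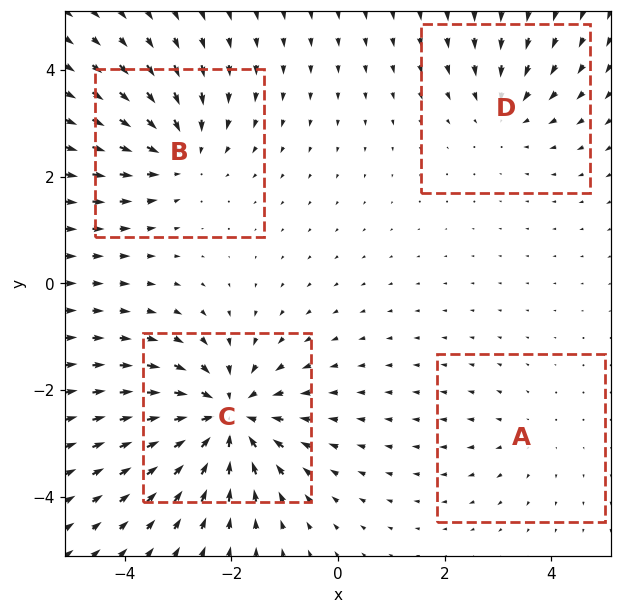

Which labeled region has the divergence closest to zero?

A

Divergence at each region's feature centre — A: about +2, B: about -5, C: about -7, D: about -3. Region A is closest to zero.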